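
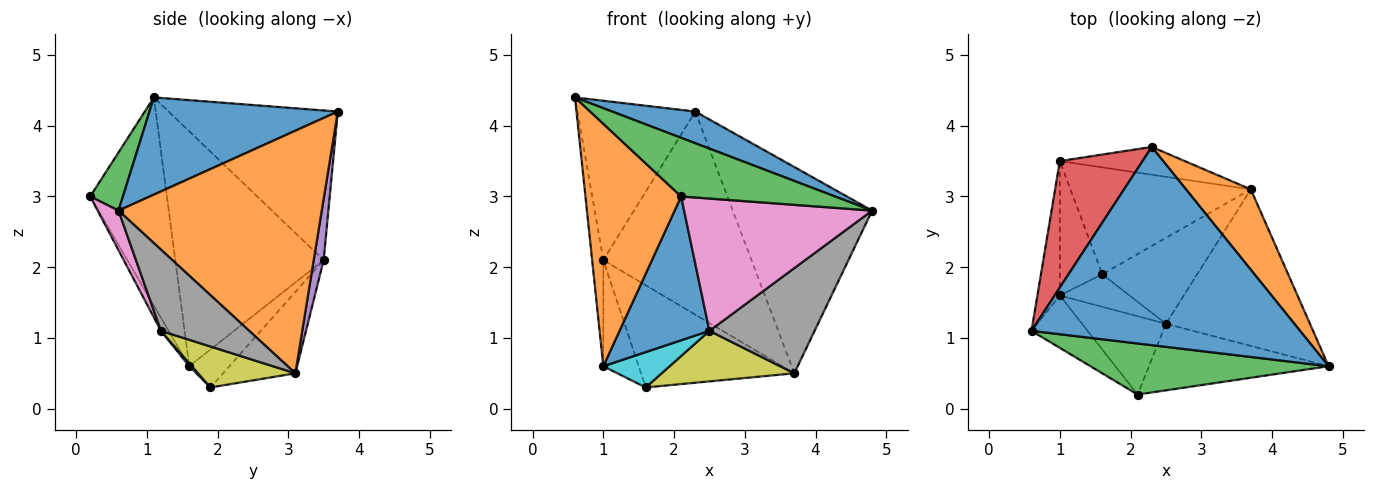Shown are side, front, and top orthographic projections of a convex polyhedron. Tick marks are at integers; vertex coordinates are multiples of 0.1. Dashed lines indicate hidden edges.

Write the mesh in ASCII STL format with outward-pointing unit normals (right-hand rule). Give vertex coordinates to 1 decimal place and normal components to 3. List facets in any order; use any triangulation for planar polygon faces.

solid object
 facet normal 0.337 -0.149 0.930
  outer loop
   vertex 2.3 3.7 4.2
   vertex 0.6 1.1 4.4
   vertex 4.8 0.6 2.8
  endloop
 endfacet
 facet normal 0.805 0.552 0.215
  outer loop
   vertex 3.7 3.1 0.5
   vertex 2.3 3.7 4.2
   vertex 4.8 0.6 2.8
  endloop
 endfacet
 facet normal 0.158 -0.745 0.648
  outer loop
   vertex 2.1 0.2 3.0
   vertex 4.8 0.6 2.8
   vertex 0.6 1.1 4.4
  endloop
 endfacet
 facet normal -0.747 0.520 0.413
  outer loop
   vertex 1.0 3.5 2.1
   vertex 0.6 1.1 4.4
   vertex 2.3 3.7 4.2
  endloop
 endfacet
 facet normal 0.066 0.989 -0.135
  outer loop
   vertex 1.0 3.5 2.1
   vertex 2.3 3.7 4.2
   vertex 3.7 3.1 0.5
  endloop
 endfacet
 facet normal -0.310 0.657 -0.687
  outer loop
   vertex 1.0 3.5 2.1
   vertex 3.7 3.1 0.5
   vertex 1.6 1.9 0.3
  endloop
 endfacet
 facet normal 0.099 -0.889 -0.447
  outer loop
   vertex 2.5 1.2 1.1
   vertex 4.8 0.6 2.8
   vertex 2.1 0.2 3.0
  endloop
 endfacet
 facet normal 0.424 -0.505 -0.752
  outer loop
   vertex 2.5 1.2 1.1
   vertex 3.7 3.1 0.5
   vertex 4.8 0.6 2.8
  endloop
 endfacet
 facet normal 0.349 -0.475 -0.808
  outer loop
   vertex 2.5 1.2 1.1
   vertex 1.6 1.9 0.3
   vertex 3.7 3.1 0.5
  endloop
 endfacet
 facet normal 0.029 -0.736 -0.677
  outer loop
   vertex 1.0 1.6 0.6
   vertex 1.6 1.9 0.3
   vertex 2.5 1.2 1.1
  endloop
 endfacet
 facet normal -0.075 -0.876 -0.477
  outer loop
   vertex 1.0 1.6 0.6
   vertex 2.5 1.2 1.1
   vertex 2.1 0.2 3.0
  endloop
 endfacet
 facet normal -0.617 -0.769 -0.166
  outer loop
   vertex 1.0 1.6 0.6
   vertex 2.1 0.2 3.0
   vertex 0.6 1.1 4.4
  endloop
 endfacet
 facet normal -0.993 0.075 -0.095
  outer loop
   vertex 1.0 1.6 0.6
   vertex 0.6 1.1 4.4
   vertex 1.0 3.5 2.1
  endloop
 endfacet
 facet normal -0.575 0.507 -0.642
  outer loop
   vertex 1.0 1.6 0.6
   vertex 1.0 3.5 2.1
   vertex 1.6 1.9 0.3
  endloop
 endfacet
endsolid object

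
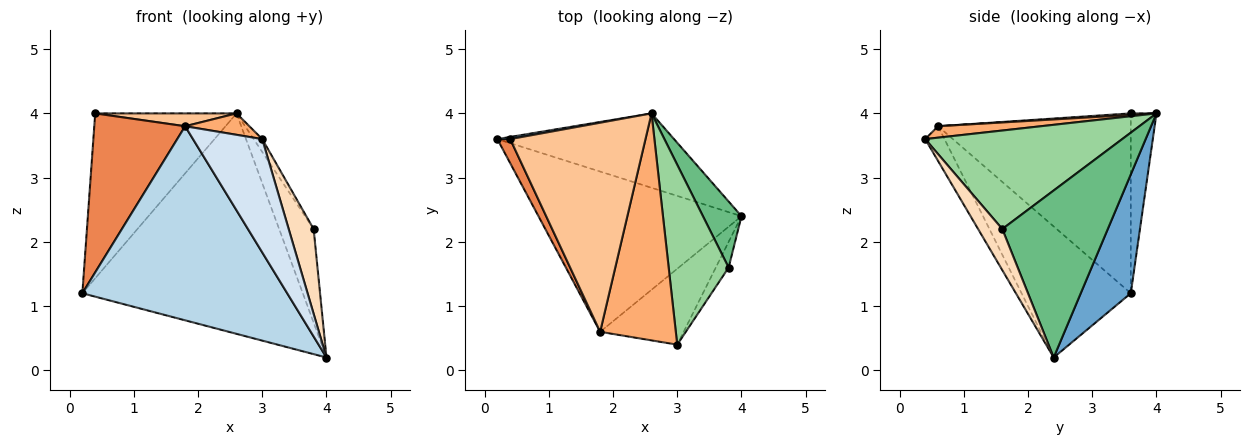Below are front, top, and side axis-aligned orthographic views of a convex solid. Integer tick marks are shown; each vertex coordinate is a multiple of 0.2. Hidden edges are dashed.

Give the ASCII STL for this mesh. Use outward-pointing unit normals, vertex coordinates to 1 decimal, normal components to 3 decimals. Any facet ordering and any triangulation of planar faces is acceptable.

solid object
 facet normal 0.210 0.926 -0.313
  outer loop
   vertex 2.6 4.0 4.0
   vertex 4.0 2.4 0.2
   vertex 0.2 3.6 1.2
  endloop
 endfacet
 facet normal -0.179 0.984 0.013
  outer loop
   vertex 0.4 3.6 4.0
   vertex 2.6 4.0 4.0
   vertex 0.2 3.6 1.2
  endloop
 endfacet
 facet normal -0.380 -0.713 -0.589
  outer loop
   vertex 1.8 0.6 3.8
   vertex 0.2 3.6 1.2
   vertex 4.0 2.4 0.2
  endloop
 endfacet
 facet normal -0.225 -0.809 -0.542
  outer loop
   vertex 1.8 0.6 3.8
   vertex 4.0 2.4 0.2
   vertex 3.0 0.4 3.6
  endloop
 endfacet
 facet normal -0.903 -0.426 0.064
  outer loop
   vertex 1.8 0.6 3.8
   vertex 0.4 3.6 4.0
   vertex 0.2 3.6 1.2
  endloop
 endfacet
 facet normal 0.149 -0.093 0.985
  outer loop
   vertex 1.8 0.6 3.8
   vertex 3.0 0.4 3.6
   vertex 2.6 4.0 4.0
  endloop
 endfacet
 facet normal 0.011 -0.061 0.998
  outer loop
   vertex 1.8 0.6 3.8
   vertex 2.6 4.0 4.0
   vertex 0.4 3.6 4.0
  endloop
 endfacet
 facet normal 0.680 -0.701 -0.213
  outer loop
   vertex 3.8 1.6 2.2
   vertex 3.0 0.4 3.6
   vertex 4.0 2.4 0.2
  endloop
 endfacet
 facet normal 0.928 0.304 0.214
  outer loop
   vertex 3.8 1.6 2.2
   vertex 4.0 2.4 0.2
   vertex 2.6 4.0 4.0
  endloop
 endfacet
 facet normal 0.854 0.037 0.520
  outer loop
   vertex 3.8 1.6 2.2
   vertex 2.6 4.0 4.0
   vertex 3.0 0.4 3.6
  endloop
 endfacet
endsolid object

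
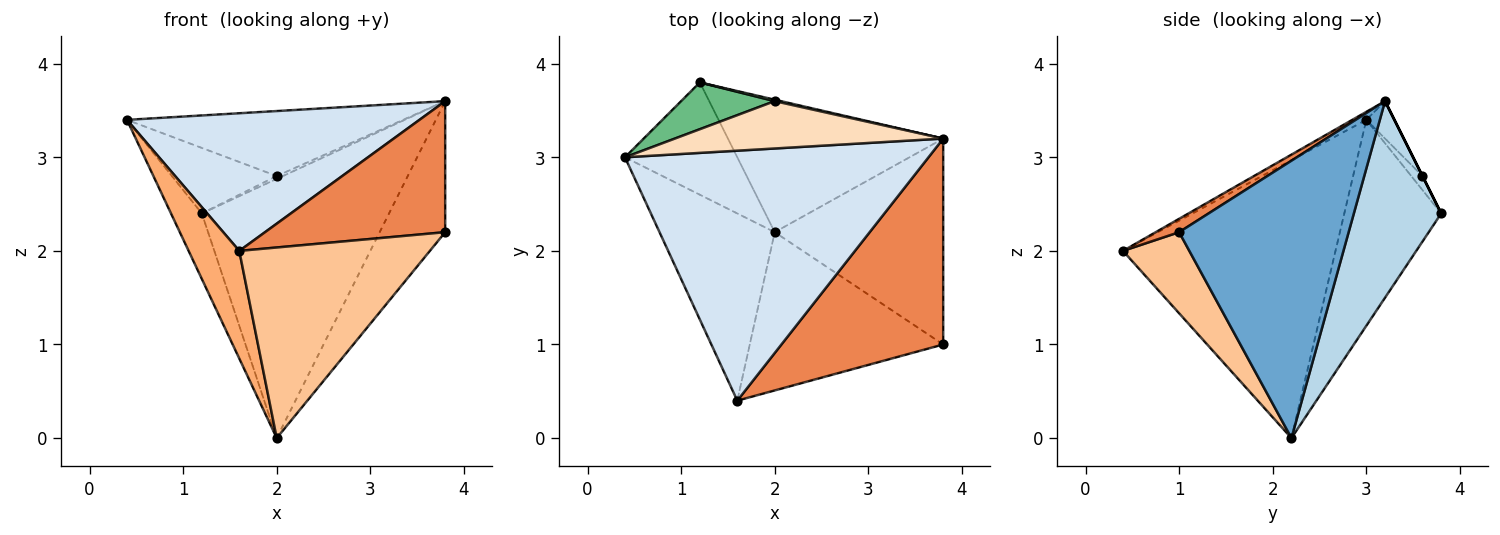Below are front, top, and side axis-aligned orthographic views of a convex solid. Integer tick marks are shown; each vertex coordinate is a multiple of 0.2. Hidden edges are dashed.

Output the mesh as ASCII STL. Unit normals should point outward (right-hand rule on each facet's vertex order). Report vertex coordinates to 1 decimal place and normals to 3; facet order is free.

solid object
 facet normal 0.812 0.314 -0.493
  outer loop
   vertex 2.0 2.2 0.0
   vertex 3.8 3.2 3.6
   vertex 3.8 1.0 2.2
  endloop
 endfacet
 facet normal -0.846 0.269 -0.461
  outer loop
   vertex 1.2 3.8 2.4
   vertex 2.0 2.2 0.0
   vertex 0.4 3.0 3.4
  endloop
 endfacet
 facet normal 0.384 0.822 -0.420
  outer loop
   vertex 1.2 3.8 2.4
   vertex 3.8 3.2 3.6
   vertex 2.0 2.2 0.0
  endloop
 endfacet
 facet normal -0.023 -0.482 0.876
  outer loop
   vertex 1.6 0.4 2.0
   vertex 3.8 3.2 3.6
   vertex 0.4 3.0 3.4
  endloop
 endfacet
 facet normal 0.070 -0.536 0.842
  outer loop
   vertex 1.6 0.4 2.0
   vertex 3.8 1.0 2.2
   vertex 3.8 3.2 3.6
  endloop
 endfacet
 facet normal -0.902 -0.215 -0.374
  outer loop
   vertex 1.6 0.4 2.0
   vertex 0.4 3.0 3.4
   vertex 2.0 2.2 0.0
  endloop
 endfacet
 facet normal 0.259 -0.743 -0.617
  outer loop
   vertex 1.6 0.4 2.0
   vertex 2.0 2.2 0.0
   vertex 3.8 1.0 2.2
  endloop
 endfacet
 facet normal -0.082 0.805 0.587
  outer loop
   vertex 2.0 3.6 2.8
   vertex 0.4 3.0 3.4
   vertex 3.8 3.2 3.6
  endloop
 endfacet
 facet normal -0.087 0.811 0.579
  outer loop
   vertex 2.0 3.6 2.8
   vertex 1.2 3.8 2.4
   vertex 0.4 3.0 3.4
  endloop
 endfacet
 facet normal 0.000 0.894 0.447
  outer loop
   vertex 2.0 3.6 2.8
   vertex 3.8 3.2 3.6
   vertex 1.2 3.8 2.4
  endloop
 endfacet
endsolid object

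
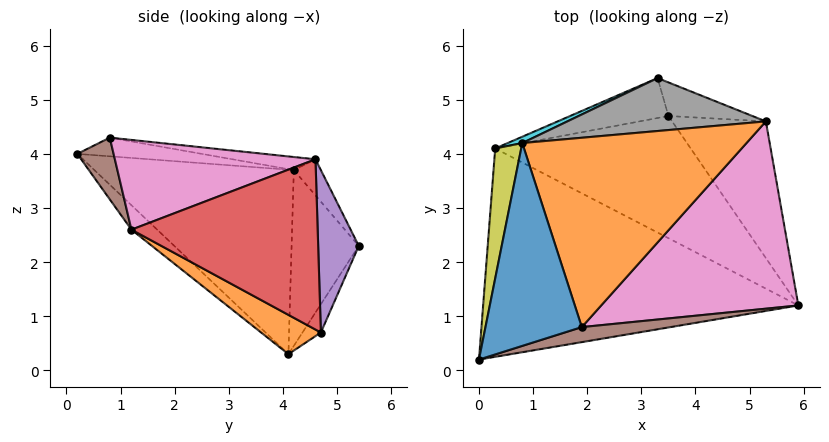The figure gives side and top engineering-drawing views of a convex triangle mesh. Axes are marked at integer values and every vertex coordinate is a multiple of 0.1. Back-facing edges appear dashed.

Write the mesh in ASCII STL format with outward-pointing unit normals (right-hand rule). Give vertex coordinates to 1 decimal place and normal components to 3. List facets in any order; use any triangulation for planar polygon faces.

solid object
 facet normal -0.056 -0.685 -0.726
  outer loop
   vertex 0.3 4.1 0.3
   vertex 5.9 1.2 2.6
   vertex 0.0 0.2 4.0
  endloop
 endfacet
 facet normal 0.183 -0.369 -0.911
  outer loop
   vertex 3.5 4.7 0.7
   vertex 5.9 1.2 2.6
   vertex 0.3 4.1 0.3
  endloop
 endfacet
 facet normal -0.118 0.904 -0.410
  outer loop
   vertex 3.5 4.7 0.7
   vertex 0.3 4.1 0.3
   vertex 3.3 5.4 2.3
  endloop
 endfacet
 facet normal 0.830 0.321 -0.457
  outer loop
   vertex 3.5 4.7 0.7
   vertex 5.3 4.6 3.9
   vertex 5.9 1.2 2.6
  endloop
 endfacet
 facet normal 0.541 0.793 -0.279
  outer loop
   vertex 3.5 4.7 0.7
   vertex 3.3 5.4 2.3
   vertex 5.3 4.6 3.9
  endloop
 endfacet
 facet normal 0.235 -0.912 0.337
  outer loop
   vertex 1.9 0.8 4.3
   vertex 0.0 0.2 4.0
   vertex 5.9 1.2 2.6
  endloop
 endfacet
 facet normal 0.399 -0.265 0.878
  outer loop
   vertex 1.9 0.8 4.3
   vertex 5.9 1.2 2.6
   vertex 5.3 4.6 3.9
  endloop
 endfacet
 facet normal -0.098 0.836 0.541
  outer loop
   vertex 0.8 4.2 3.7
   vertex 5.3 4.6 3.9
   vertex 3.3 5.4 2.3
  endloop
 endfacet
 facet normal -0.969 0.204 0.137
  outer loop
   vertex 0.8 4.2 3.7
   vertex 0.3 4.1 0.3
   vertex 0.0 0.2 4.0
  endloop
 endfacet
 facet normal -0.417 0.908 0.035
  outer loop
   vertex 0.8 4.2 3.7
   vertex 3.3 5.4 2.3
   vertex 0.3 4.1 0.3
  endloop
 endfacet
 facet normal -0.189 0.111 0.976
  outer loop
   vertex 0.8 4.2 3.7
   vertex 0.0 0.2 4.0
   vertex 1.9 0.8 4.3
  endloop
 endfacet
 facet normal -0.058 0.155 0.986
  outer loop
   vertex 0.8 4.2 3.7
   vertex 1.9 0.8 4.3
   vertex 5.3 4.6 3.9
  endloop
 endfacet
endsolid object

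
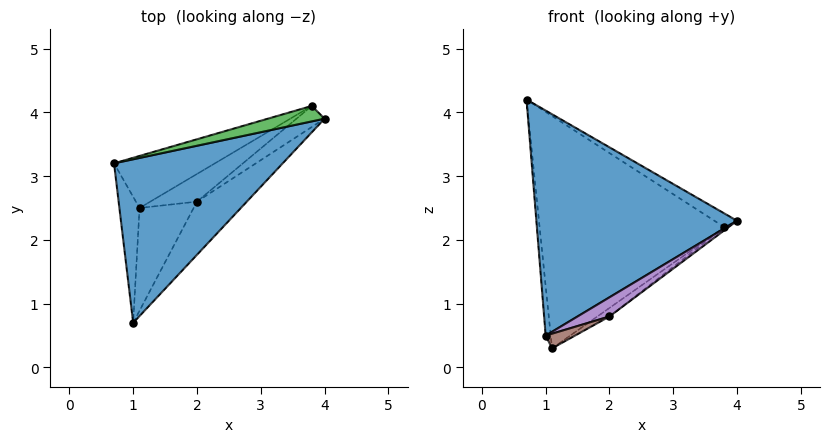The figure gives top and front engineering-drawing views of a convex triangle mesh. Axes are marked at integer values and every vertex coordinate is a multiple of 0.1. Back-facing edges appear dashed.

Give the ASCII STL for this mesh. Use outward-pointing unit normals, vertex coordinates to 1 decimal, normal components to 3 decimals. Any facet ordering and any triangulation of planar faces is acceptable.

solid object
 facet normal 0.454 -0.721 0.524
  outer loop
   vertex 1.0 0.7 0.5
   vertex 4.0 3.9 2.3
   vertex 0.7 3.2 4.2
  endloop
 endfacet
 facet normal -0.993 0.043 -0.110
  outer loop
   vertex 1.1 2.5 0.3
   vertex 1.0 0.7 0.5
   vertex 0.7 3.2 4.2
  endloop
 endfacet
 facet normal 0.278 0.638 0.718
  outer loop
   vertex 3.8 4.1 2.2
   vertex 0.7 3.2 4.2
   vertex 4.0 3.9 2.3
  endloop
 endfacet
 facet normal -0.391 0.898 -0.201
  outer loop
   vertex 3.8 4.1 2.2
   vertex 1.1 2.5 0.3
   vertex 0.7 3.2 4.2
  endloop
 endfacet
 facet normal 0.679 -0.249 -0.690
  outer loop
   vertex 2.0 2.6 0.8
   vertex 4.0 3.9 2.3
   vertex 1.0 0.7 0.5
  endloop
 endfacet
 facet normal 0.492 -0.123 -0.862
  outer loop
   vertex 2.0 2.6 0.8
   vertex 1.0 0.7 0.5
   vertex 1.1 2.5 0.3
  endloop
 endfacet
 facet normal 0.542 0.126 -0.831
  outer loop
   vertex 2.0 2.6 0.8
   vertex 3.8 4.1 2.2
   vertex 4.0 3.9 2.3
  endloop
 endfacet
 facet normal 0.446 0.263 -0.855
  outer loop
   vertex 2.0 2.6 0.8
   vertex 1.1 2.5 0.3
   vertex 3.8 4.1 2.2
  endloop
 endfacet
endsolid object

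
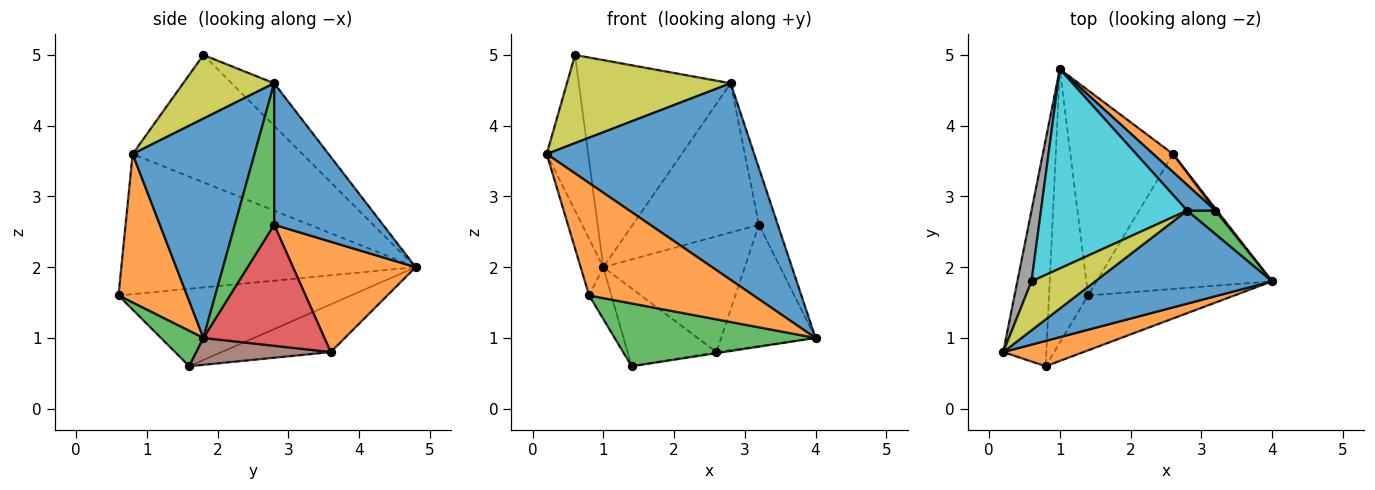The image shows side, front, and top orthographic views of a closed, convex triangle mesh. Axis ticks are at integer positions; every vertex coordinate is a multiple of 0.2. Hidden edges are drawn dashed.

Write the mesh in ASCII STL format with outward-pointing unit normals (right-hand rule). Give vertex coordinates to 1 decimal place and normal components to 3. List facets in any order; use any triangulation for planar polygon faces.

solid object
 facet normal 0.469 -0.798 0.378
  outer loop
   vertex 2.8 2.8 4.6
   vertex 0.2 0.8 3.6
   vertex 4.0 1.8 1.0
  endloop
 endfacet
 facet normal 0.377 -0.904 0.203
  outer loop
   vertex 0.8 0.6 1.6
   vertex 4.0 1.8 1.0
   vertex 0.2 0.8 3.6
  endloop
 endfacet
 facet normal 0.157 -0.744 -0.650
  outer loop
   vertex 0.8 0.6 1.6
   vertex 1.4 1.6 0.6
   vertex 4.0 1.8 1.0
  endloop
 endfacet
 facet normal -0.953 0.073 -0.293
  outer loop
   vertex 0.8 0.6 1.6
   vertex 0.2 0.8 3.6
   vertex 1.0 4.8 2.0
  endloop
 endfacet
 facet normal -0.890 0.085 -0.449
  outer loop
   vertex 0.8 0.6 1.6
   vertex 1.0 4.8 2.0
   vertex 1.4 1.6 0.6
  endloop
 endfacet
 facet normal 0.151 0.008 -0.988
  outer loop
   vertex 2.6 3.6 0.8
   vertex 4.0 1.8 1.0
   vertex 1.4 1.6 0.6
  endloop
 endfacet
 facet normal -0.399 0.325 -0.857
  outer loop
   vertex 2.6 3.6 0.8
   vertex 1.4 1.6 0.6
   vertex 1.0 4.8 2.0
  endloop
 endfacet
 facet normal -0.966 0.236 0.107
  outer loop
   vertex 0.6 1.8 5.0
   vertex 1.0 4.8 2.0
   vertex 0.2 0.8 3.6
  endloop
 endfacet
 facet normal 0.437 -0.786 0.437
  outer loop
   vertex 0.6 1.8 5.0
   vertex 0.2 0.8 3.6
   vertex 2.8 2.8 4.6
  endloop
 endfacet
 facet normal -0.197 0.706 0.680
  outer loop
   vertex 0.6 1.8 5.0
   vertex 2.8 2.8 4.6
   vertex 1.0 4.8 2.0
  endloop
 endfacet
 facet normal 0.647 0.751 0.129
  outer loop
   vertex 3.2 2.8 2.6
   vertex 1.0 4.8 2.0
   vertex 2.8 2.8 4.6
  endloop
 endfacet
 facet normal 0.650 0.751 0.117
  outer loop
   vertex 3.2 2.8 2.6
   vertex 2.6 3.6 0.8
   vertex 1.0 4.8 2.0
  endloop
 endfacet
 facet normal 0.887 0.426 0.177
  outer loop
   vertex 3.2 2.8 2.6
   vertex 2.8 2.8 4.6
   vertex 4.0 1.8 1.0
  endloop
 endfacet
 facet normal 0.789 0.615 0.010
  outer loop
   vertex 3.2 2.8 2.6
   vertex 4.0 1.8 1.0
   vertex 2.6 3.6 0.8
  endloop
 endfacet
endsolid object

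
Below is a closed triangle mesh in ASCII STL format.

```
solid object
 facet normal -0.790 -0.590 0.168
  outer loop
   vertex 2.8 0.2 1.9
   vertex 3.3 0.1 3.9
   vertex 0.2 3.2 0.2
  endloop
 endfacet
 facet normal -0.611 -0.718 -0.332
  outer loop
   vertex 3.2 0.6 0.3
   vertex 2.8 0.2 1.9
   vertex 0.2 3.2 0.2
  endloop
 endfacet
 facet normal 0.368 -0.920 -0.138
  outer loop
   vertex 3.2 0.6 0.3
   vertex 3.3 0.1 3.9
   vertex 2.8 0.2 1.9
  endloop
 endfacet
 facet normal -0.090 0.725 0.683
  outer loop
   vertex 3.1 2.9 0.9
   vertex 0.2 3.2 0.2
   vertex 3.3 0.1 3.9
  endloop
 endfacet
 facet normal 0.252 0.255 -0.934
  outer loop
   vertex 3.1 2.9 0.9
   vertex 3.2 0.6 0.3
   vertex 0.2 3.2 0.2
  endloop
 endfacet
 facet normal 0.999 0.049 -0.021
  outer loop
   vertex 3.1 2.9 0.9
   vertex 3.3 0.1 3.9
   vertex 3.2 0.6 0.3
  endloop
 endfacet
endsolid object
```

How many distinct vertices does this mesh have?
5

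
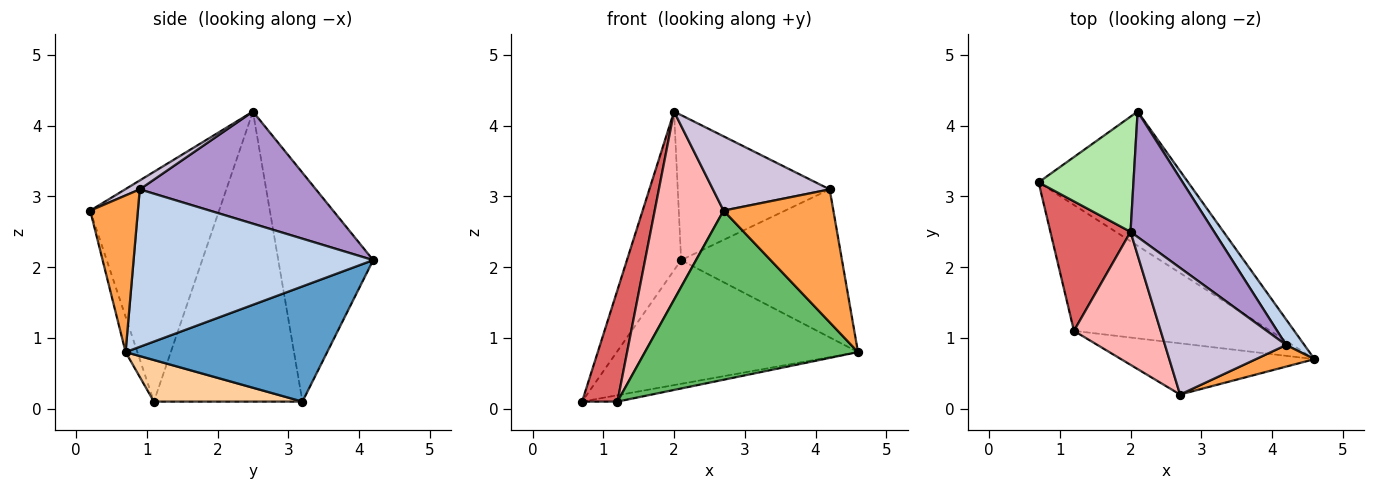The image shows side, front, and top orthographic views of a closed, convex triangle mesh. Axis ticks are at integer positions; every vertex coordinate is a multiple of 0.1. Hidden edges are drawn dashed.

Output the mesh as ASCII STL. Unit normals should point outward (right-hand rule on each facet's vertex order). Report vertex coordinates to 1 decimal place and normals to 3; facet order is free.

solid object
 facet normal 0.493 0.590 -0.640
  outer loop
   vertex 2.1 4.2 2.1
   vertex 4.6 0.7 0.8
   vertex 0.7 3.2 0.1
  endloop
 endfacet
 facet normal 0.826 0.555 0.095
  outer loop
   vertex 4.2 0.9 3.1
   vertex 4.6 0.7 0.8
   vertex 2.1 4.2 2.1
  endloop
 endfacet
 facet normal 0.394 -0.907 0.147
  outer loop
   vertex 4.2 0.9 3.1
   vertex 2.7 0.2 2.8
   vertex 4.6 0.7 0.8
  endloop
 endfacet
 facet normal 0.207 0.049 -0.977
  outer loop
   vertex 1.2 1.1 0.1
   vertex 0.7 3.2 0.1
   vertex 4.6 0.7 0.8
  endloop
 endfacet
 facet normal -0.053 -0.956 -0.289
  outer loop
   vertex 1.2 1.1 0.1
   vertex 4.6 0.7 0.8
   vertex 2.7 0.2 2.8
  endloop
 endfacet
 facet normal -0.817 0.466 0.339
  outer loop
   vertex 2.0 2.5 4.2
   vertex 2.1 4.2 2.1
   vertex 0.7 3.2 0.1
  endloop
 endfacet
 facet normal -0.939 -0.224 0.260
  outer loop
   vertex 2.0 2.5 4.2
   vertex 0.7 3.2 0.1
   vertex 1.2 1.1 0.1
  endloop
 endfacet
 facet normal -0.837 -0.447 0.316
  outer loop
   vertex 2.0 2.5 4.2
   vertex 1.2 1.1 0.1
   vertex 2.7 0.2 2.8
  endloop
 endfacet
 facet normal 0.659 0.569 0.492
  outer loop
   vertex 2.0 2.5 4.2
   vertex 4.2 0.9 3.1
   vertex 2.1 4.2 2.1
  endloop
 endfacet
 facet normal 0.063 -0.505 0.861
  outer loop
   vertex 2.0 2.5 4.2
   vertex 2.7 0.2 2.8
   vertex 4.2 0.9 3.1
  endloop
 endfacet
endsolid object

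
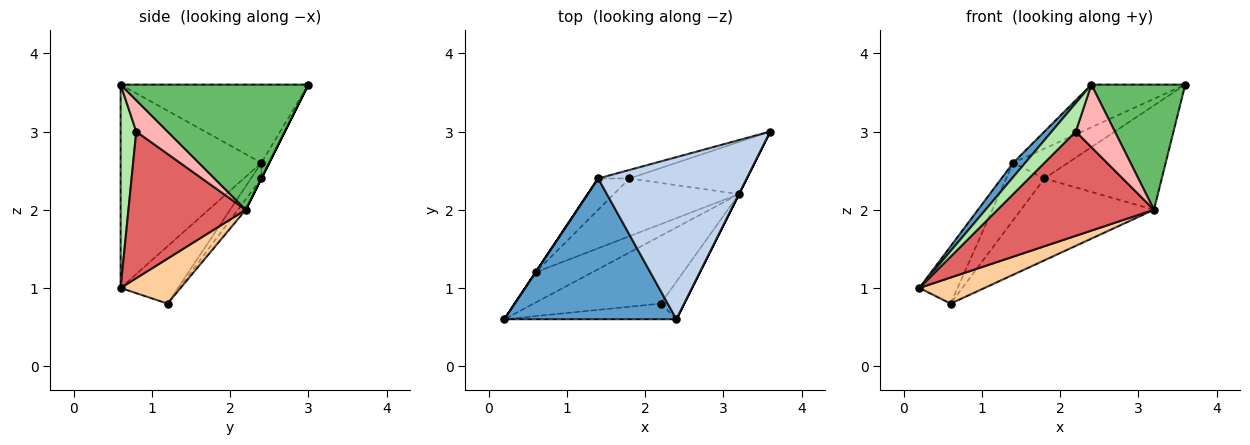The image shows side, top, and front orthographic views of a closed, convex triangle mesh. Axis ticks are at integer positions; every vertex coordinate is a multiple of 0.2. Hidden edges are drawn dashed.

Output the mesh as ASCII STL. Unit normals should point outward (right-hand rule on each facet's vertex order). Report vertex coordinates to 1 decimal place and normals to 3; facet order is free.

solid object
 facet normal -0.762 -0.065 0.645
  outer loop
   vertex 1.4 2.4 2.6
   vertex 0.2 0.6 1.0
   vertex 2.4 0.6 3.6
  endloop
 endfacet
 facet normal -0.454 0.227 0.862
  outer loop
   vertex 1.4 2.4 2.6
   vertex 2.4 0.6 3.6
   vertex 3.6 3.0 3.6
  endloop
 endfacet
 facet normal -0.832 0.555 0.000
  outer loop
   vertex 1.4 2.4 2.6
   vertex 0.6 1.2 0.8
   vertex 0.2 0.6 1.0
  endloop
 endfacet
 facet normal 0.515 -0.560 -0.649
  outer loop
   vertex 3.2 2.2 2.0
   vertex 0.2 0.6 1.0
   vertex 0.6 1.2 0.8
  endloop
 endfacet
 facet normal 0.894 -0.447 0.000
  outer loop
   vertex 3.2 2.2 2.0
   vertex 3.6 3.0 3.6
   vertex 2.4 0.6 3.6
  endloop
 endfacet
 facet normal 0.495 -0.761 -0.419
  outer loop
   vertex 2.2 0.8 3.0
   vertex 2.4 0.6 3.6
   vertex 0.2 0.6 1.0
  endloop
 endfacet
 facet normal 0.532 -0.710 -0.461
  outer loop
   vertex 2.2 0.8 3.0
   vertex 0.2 0.6 1.0
   vertex 3.2 2.2 2.0
  endloop
 endfacet
 facet normal 0.566 -0.707 -0.424
  outer loop
   vertex 2.2 0.8 3.0
   vertex 3.2 2.2 2.0
   vertex 2.4 0.6 3.6
  endloop
 endfacet
 facet normal -0.233 0.854 -0.466
  outer loop
   vertex 1.8 2.4 2.4
   vertex 0.6 1.2 0.8
   vertex 1.4 2.4 2.6
  endloop
 endfacet
 facet normal -0.048 0.816 -0.576
  outer loop
   vertex 1.8 2.4 2.4
   vertex 3.2 2.2 2.0
   vertex 0.6 1.2 0.8
  endloop
 endfacet
 facet normal -0.136 0.953 -0.272
  outer loop
   vertex 1.8 2.4 2.4
   vertex 1.4 2.4 2.6
   vertex 3.6 3.0 3.6
  endloop
 endfacet
 facet normal 0.000 0.894 -0.447
  outer loop
   vertex 1.8 2.4 2.4
   vertex 3.6 3.0 3.6
   vertex 3.2 2.2 2.0
  endloop
 endfacet
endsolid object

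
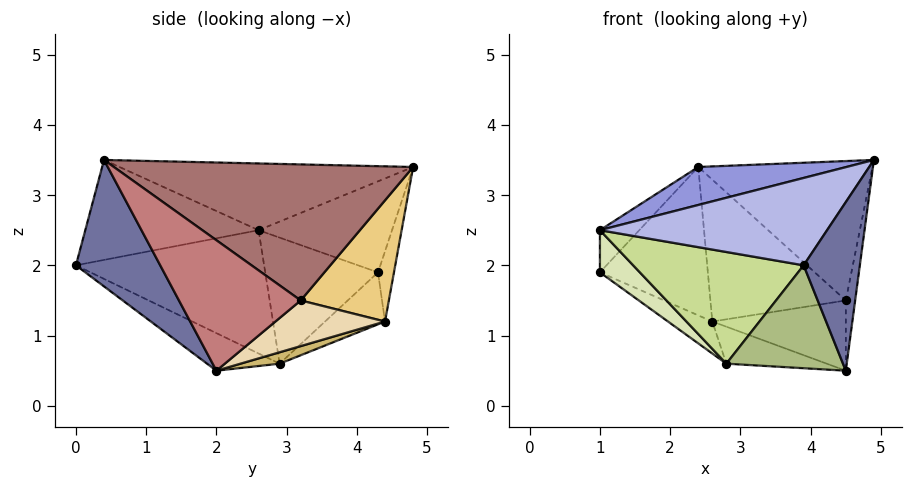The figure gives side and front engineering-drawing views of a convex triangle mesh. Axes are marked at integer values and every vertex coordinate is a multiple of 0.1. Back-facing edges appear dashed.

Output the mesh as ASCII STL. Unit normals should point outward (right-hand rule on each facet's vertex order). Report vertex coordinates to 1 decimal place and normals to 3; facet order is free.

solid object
 facet normal 0.771 -0.514 -0.377
  outer loop
   vertex 3.9 0.0 2.0
   vertex 4.5 2.0 0.5
   vertex 4.9 0.4 3.5
  endloop
 endfacet
 facet normal -0.749 0.221 0.625
  outer loop
   vertex 1.0 2.6 2.5
   vertex 2.4 4.8 3.4
   vertex 1.0 4.3 1.9
  endloop
 endfacet
 facet normal -0.333 -0.168 0.928
  outer loop
   vertex 1.0 2.6 2.5
   vertex 4.9 0.4 3.5
   vertex 2.4 4.8 3.4
  endloop
 endfacet
 facet normal -0.516 -0.677 0.525
  outer loop
   vertex 1.0 2.6 2.5
   vertex 3.9 0.0 2.0
   vertex 4.9 0.4 3.5
  endloop
 endfacet
 facet normal -0.144 0.971 -0.190
  outer loop
   vertex 2.6 4.4 1.2
   vertex 1.0 4.3 1.9
   vertex 2.4 4.8 3.4
  endloop
 endfacet
 facet normal -0.316 -0.507 -0.802
  outer loop
   vertex 2.8 2.9 0.6
   vertex 4.5 2.0 0.5
   vertex 3.9 0.0 2.0
  endloop
 endfacet
 facet normal -0.576 -0.522 -0.629
  outer loop
   vertex 2.8 2.9 0.6
   vertex 3.9 0.0 2.0
   vertex 1.0 2.6 2.5
  endloop
 endfacet
 facet normal -0.685 -0.243 -0.687
  outer loop
   vertex 2.8 2.9 0.6
   vertex 1.0 2.6 2.5
   vertex 1.0 4.3 1.9
  endloop
 endfacet
 facet normal -0.398 0.294 -0.869
  outer loop
   vertex 2.8 2.9 0.6
   vertex 1.0 4.3 1.9
   vertex 2.6 4.4 1.2
  endloop
 endfacet
 facet normal 0.150 0.384 -0.911
  outer loop
   vertex 2.8 2.9 0.6
   vertex 2.6 4.4 1.2
   vertex 4.5 2.0 0.5
  endloop
 endfacet
 facet normal 0.543 0.834 -0.102
  outer loop
   vertex 4.5 3.2 1.5
   vertex 2.6 4.4 1.2
   vertex 2.4 4.8 3.4
  endloop
 endfacet
 facet normal 0.465 0.567 -0.680
  outer loop
   vertex 4.5 3.2 1.5
   vertex 4.5 2.0 0.5
   vertex 2.6 4.4 1.2
  endloop
 endfacet
 facet normal 0.763 0.444 0.469
  outer loop
   vertex 4.5 3.2 1.5
   vertex 2.4 4.8 3.4
   vertex 4.9 0.4 3.5
  endloop
 endfacet
 facet normal 0.993 0.076 -0.092
  outer loop
   vertex 4.5 3.2 1.5
   vertex 4.9 0.4 3.5
   vertex 4.5 2.0 0.5
  endloop
 endfacet
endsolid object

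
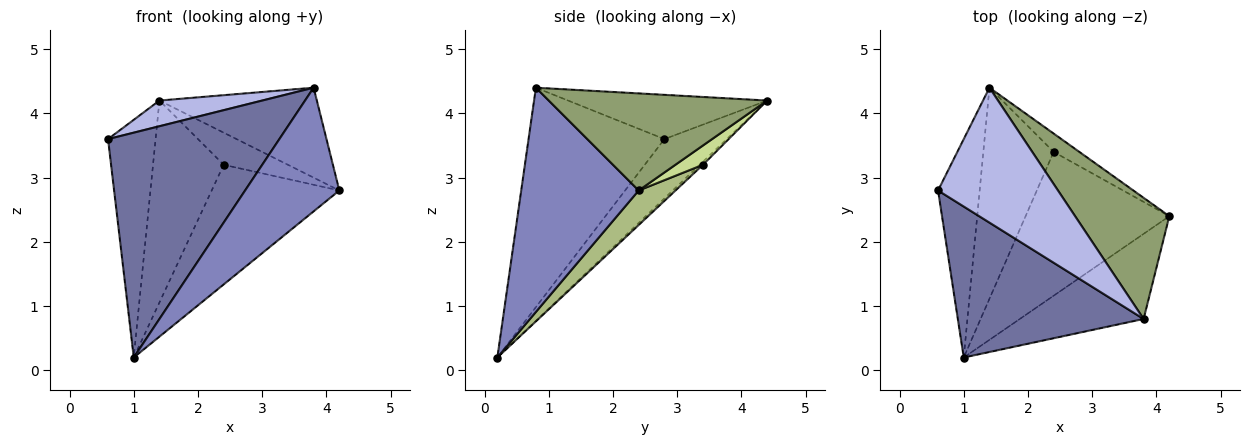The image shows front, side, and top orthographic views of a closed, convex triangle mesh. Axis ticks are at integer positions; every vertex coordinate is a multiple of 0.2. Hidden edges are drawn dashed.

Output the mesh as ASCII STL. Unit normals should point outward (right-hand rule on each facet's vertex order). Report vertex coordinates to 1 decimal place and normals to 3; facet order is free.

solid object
 facet normal -0.550 -0.693 0.466
  outer loop
   vertex 3.8 0.8 4.4
   vertex 0.6 2.8 3.6
   vertex 1.0 0.2 0.2
  endloop
 endfacet
 facet normal 0.716 -0.575 -0.396
  outer loop
   vertex 3.8 0.8 4.4
   vertex 1.0 0.2 0.2
   vertex 4.2 2.4 2.8
  endloop
 endfacet
 facet normal -0.694 0.530 -0.487
  outer loop
   vertex 1.4 4.4 4.2
   vertex 1.0 0.2 0.2
   vertex 0.6 2.8 3.6
  endloop
 endfacet
 facet normal -0.341 -0.176 0.924
  outer loop
   vertex 1.4 4.4 4.2
   vertex 0.6 2.8 3.6
   vertex 3.8 0.8 4.4
  endloop
 endfacet
 facet normal 0.637 0.459 0.619
  outer loop
   vertex 1.4 4.4 4.2
   vertex 3.8 0.8 4.4
   vertex 4.2 2.4 2.8
  endloop
 endfacet
 facet normal 0.182 0.629 -0.756
  outer loop
   vertex 2.4 3.4 3.2
   vertex 4.2 2.4 2.8
   vertex 1.0 0.2 0.2
  endloop
 endfacet
 facet normal 0.349 0.814 -0.465
  outer loop
   vertex 2.4 3.4 3.2
   vertex 1.4 4.4 4.2
   vertex 4.2 2.4 2.8
  endloop
 endfacet
 facet normal -0.031 0.691 -0.722
  outer loop
   vertex 2.4 3.4 3.2
   vertex 1.0 0.2 0.2
   vertex 1.4 4.4 4.2
  endloop
 endfacet
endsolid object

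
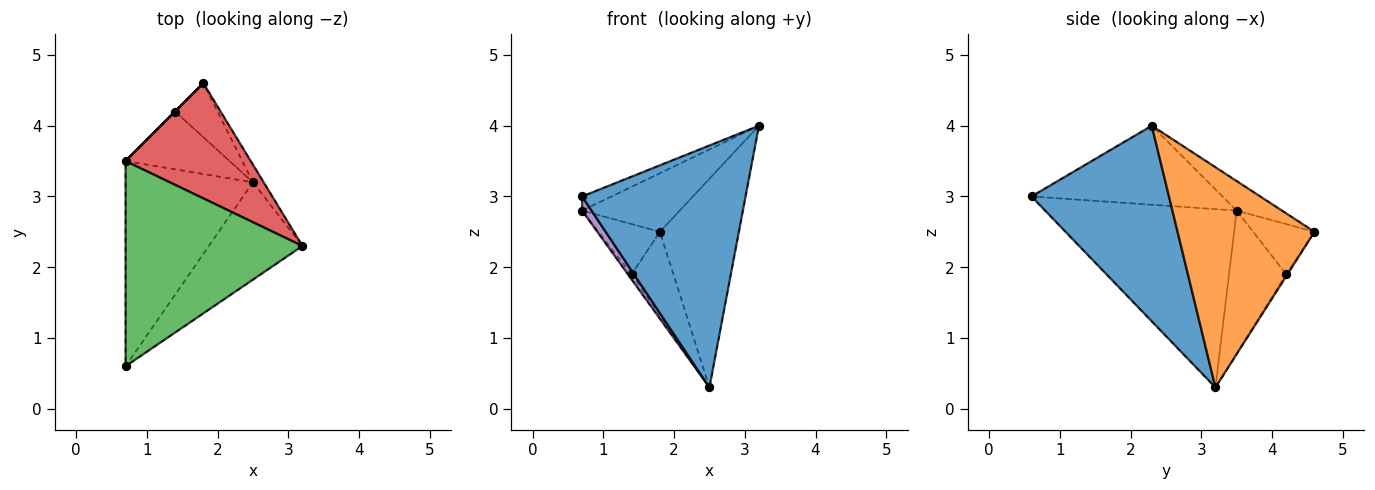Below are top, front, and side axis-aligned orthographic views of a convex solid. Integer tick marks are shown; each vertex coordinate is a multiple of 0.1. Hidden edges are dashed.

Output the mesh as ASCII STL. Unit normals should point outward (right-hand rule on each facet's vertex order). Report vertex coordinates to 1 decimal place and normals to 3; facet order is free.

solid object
 facet normal 0.615 -0.731 -0.294
  outer loop
   vertex 2.5 3.2 0.3
   vertex 3.2 2.3 4.0
   vertex 0.7 0.6 3.0
  endloop
 endfacet
 facet normal 0.865 0.499 -0.042
  outer loop
   vertex 2.5 3.2 0.3
   vertex 1.8 4.6 2.5
   vertex 3.2 2.3 4.0
  endloop
 endfacet
 facet normal -0.407 0.063 0.911
  outer loop
   vertex 0.7 3.5 2.8
   vertex 0.7 0.6 3.0
   vertex 3.2 2.3 4.0
  endloop
 endfacet
 facet normal -0.206 0.444 0.872
  outer loop
   vertex 0.7 3.5 2.8
   vertex 3.2 2.3 4.0
   vertex 1.8 4.6 2.5
  endloop
 endfacet
 facet normal -0.813 -0.040 -0.581
  outer loop
   vertex 0.7 3.5 2.8
   vertex 2.5 3.2 0.3
   vertex 0.7 0.6 3.0
  endloop
 endfacet
 facet normal -0.026 0.840 -0.543
  outer loop
   vertex 1.4 4.2 1.9
   vertex 1.8 4.6 2.5
   vertex 2.5 3.2 0.3
  endloop
 endfacet
 facet normal -0.707 0.707 0.000
  outer loop
   vertex 1.4 4.2 1.9
   vertex 0.7 3.5 2.8
   vertex 1.8 4.6 2.5
  endloop
 endfacet
 facet normal -0.807 0.052 -0.588
  outer loop
   vertex 1.4 4.2 1.9
   vertex 2.5 3.2 0.3
   vertex 0.7 3.5 2.8
  endloop
 endfacet
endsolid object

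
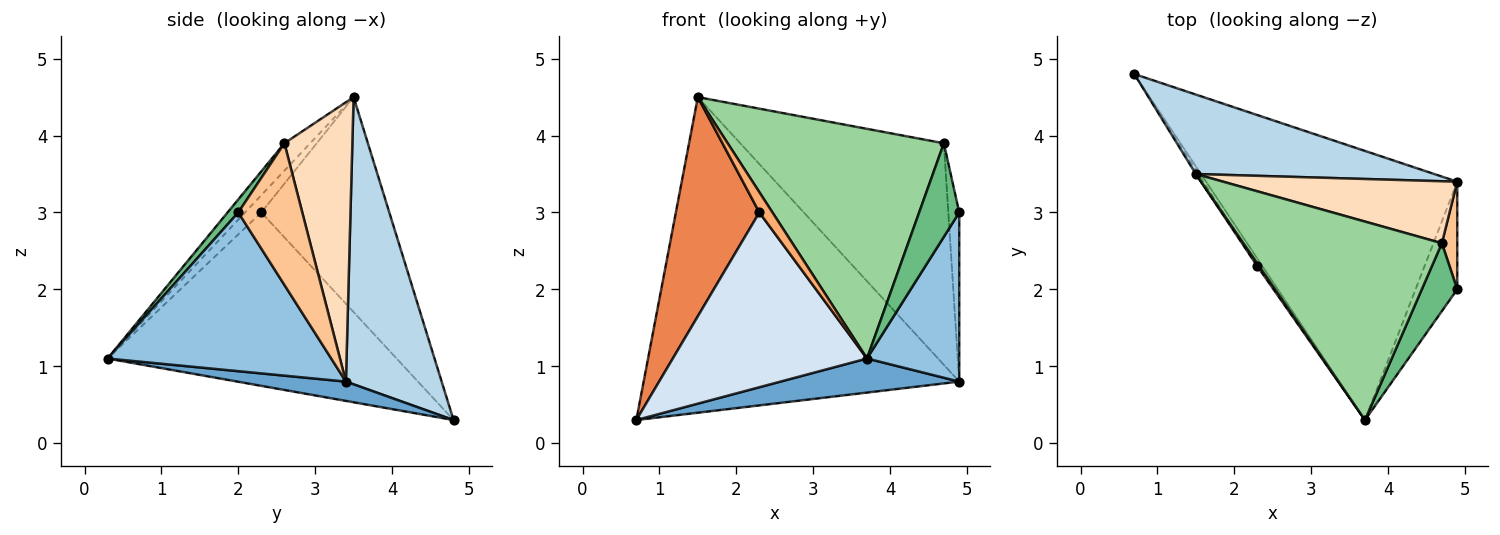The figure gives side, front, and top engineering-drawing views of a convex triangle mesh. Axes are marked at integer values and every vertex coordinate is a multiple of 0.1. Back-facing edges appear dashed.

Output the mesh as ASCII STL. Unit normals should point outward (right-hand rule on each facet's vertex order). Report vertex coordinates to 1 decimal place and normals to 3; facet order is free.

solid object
 facet normal 0.076 -0.125 -0.989
  outer loop
   vertex 4.9 3.4 0.8
   vertex 3.7 0.3 1.1
   vertex 0.7 4.8 0.3
  endloop
 endfacet
 facet normal 0.898 -0.371 -0.236
  outer loop
   vertex 4.9 3.4 0.8
   vertex 4.9 2.0 3.0
   vertex 3.7 0.3 1.1
  endloop
 endfacet
 facet normal 0.282 0.930 0.234
  outer loop
   vertex 4.9 3.4 0.8
   vertex 0.7 4.8 0.3
   vertex 1.5 3.5 4.5
  endloop
 endfacet
 facet normal -0.830 -0.558 -0.025
  outer loop
   vertex 2.3 2.3 3.0
   vertex 0.7 4.8 0.3
   vertex 3.7 0.3 1.1
  endloop
 endfacet
 facet normal -0.838 -0.546 -0.010
  outer loop
   vertex 2.3 2.3 3.0
   vertex 1.5 3.5 4.5
   vertex 0.7 4.8 0.3
  endloop
 endfacet
 facet normal -0.776 -0.625 0.086
  outer loop
   vertex 2.3 2.3 3.0
   vertex 3.7 0.3 1.1
   vertex 1.5 3.5 4.5
  endloop
 endfacet
 facet normal 0.980 0.167 0.106
  outer loop
   vertex 4.7 2.6 3.9
   vertex 4.9 2.0 3.0
   vertex 4.9 3.4 0.8
  endloop
 endfacet
 facet normal 0.306 0.917 0.256
  outer loop
   vertex 4.7 2.6 3.9
   vertex 4.9 3.4 0.8
   vertex 1.5 3.5 4.5
  endloop
 endfacet
 facet normal 0.211 -0.791 0.574
  outer loop
   vertex 4.7 2.6 3.9
   vertex 3.7 0.3 1.1
   vertex 4.9 2.0 3.0
  endloop
 endfacet
 facet normal -0.090 -0.754 0.651
  outer loop
   vertex 4.7 2.6 3.9
   vertex 1.5 3.5 4.5
   vertex 3.7 0.3 1.1
  endloop
 endfacet
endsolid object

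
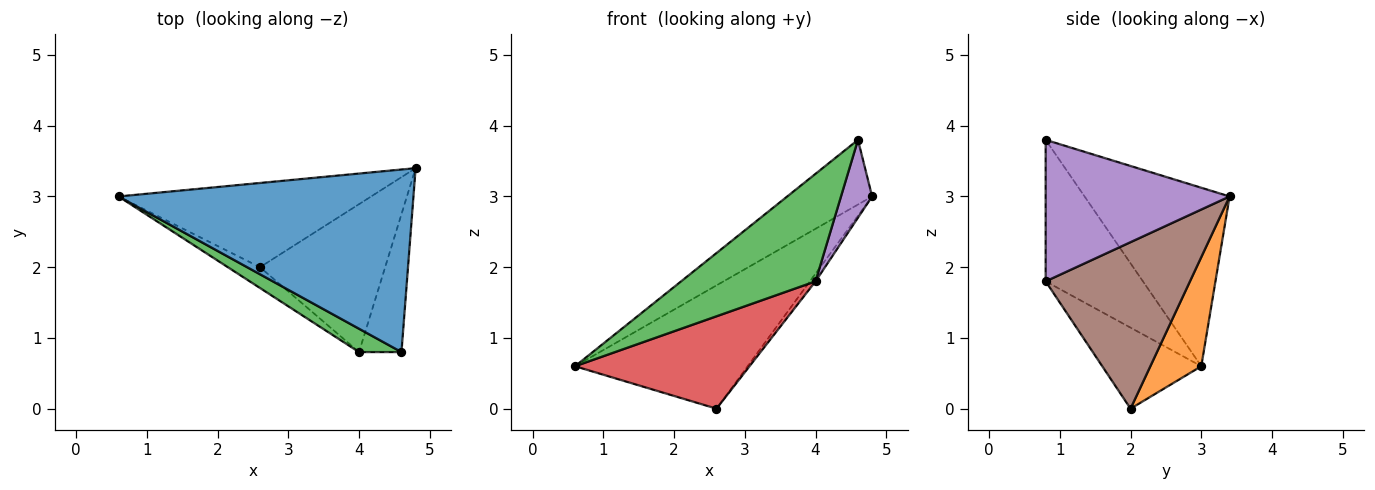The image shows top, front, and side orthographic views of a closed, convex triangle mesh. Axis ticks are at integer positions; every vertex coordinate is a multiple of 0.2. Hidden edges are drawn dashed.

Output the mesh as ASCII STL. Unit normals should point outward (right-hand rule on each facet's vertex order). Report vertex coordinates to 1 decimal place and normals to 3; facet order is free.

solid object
 facet normal -0.495 0.290 0.819
  outer loop
   vertex 4.6 0.8 3.8
   vertex 4.8 3.4 3.0
   vertex 0.6 3.0 0.6
  endloop
 endfacet
 facet normal 0.237 0.802 -0.548
  outer loop
   vertex 2.6 2.0 0.0
   vertex 0.6 3.0 0.6
   vertex 4.8 3.4 3.0
  endloop
 endfacet
 facet normal -0.577 -0.798 0.173
  outer loop
   vertex 4.0 0.8 1.8
   vertex 4.6 0.8 3.8
   vertex 0.6 3.0 0.6
  endloop
 endfacet
 facet normal -0.484 -0.853 -0.192
  outer loop
   vertex 4.0 0.8 1.8
   vertex 0.6 3.0 0.6
   vertex 2.6 2.0 0.0
  endloop
 endfacet
 facet normal 0.945 -0.160 -0.284
  outer loop
   vertex 4.0 0.8 1.8
   vertex 4.8 3.4 3.0
   vertex 4.6 0.8 3.8
  endloop
 endfacet
 facet normal 0.799 0.031 -0.601
  outer loop
   vertex 4.0 0.8 1.8
   vertex 2.6 2.0 0.0
   vertex 4.8 3.4 3.0
  endloop
 endfacet
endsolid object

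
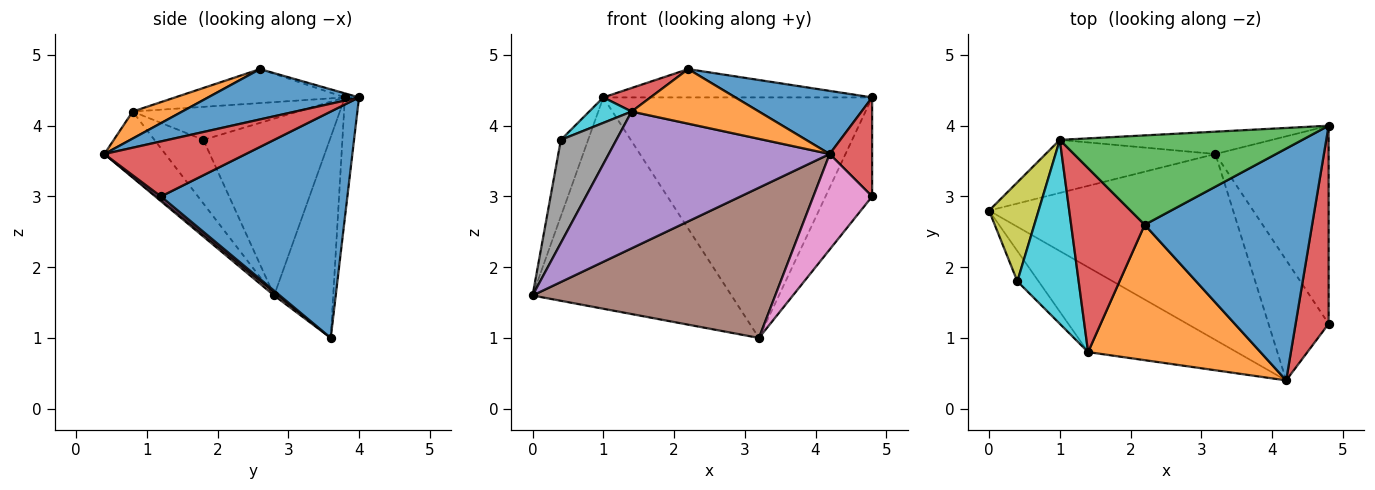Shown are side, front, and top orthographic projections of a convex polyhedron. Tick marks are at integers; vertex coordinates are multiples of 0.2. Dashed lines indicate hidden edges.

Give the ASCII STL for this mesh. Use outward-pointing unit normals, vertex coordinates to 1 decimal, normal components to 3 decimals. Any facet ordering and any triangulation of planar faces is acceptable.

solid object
 facet normal 0.873 0.218 -0.436
  outer loop
   vertex 3.2 3.6 1.0
   vertex 4.8 4.0 4.4
   vertex 4.8 1.2 3.0
  endloop
 endfacet
 facet normal -0.277 0.932 -0.234
  outer loop
   vertex 1.0 3.8 4.4
   vertex 3.2 3.6 1.0
   vertex 0.0 2.8 1.6
  endloop
 endfacet
 facet normal -0.052 0.994 -0.092
  outer loop
   vertex 1.0 3.8 4.4
   vertex 4.8 4.0 4.4
   vertex 3.2 3.6 1.0
  endloop
 endfacet
 facet normal 0.830 -0.249 0.498
  outer loop
   vertex 4.2 0.4 3.6
   vertex 4.8 1.2 3.0
   vertex 4.8 4.0 4.4
  endloop
 endfacet
 facet normal -0.228 -0.827 -0.513
  outer loop
   vertex 4.2 0.4 3.6
   vertex 1.4 0.8 4.2
   vertex 0.0 2.8 1.6
  endloop
 endfacet
 facet normal 0.011 -0.628 -0.778
  outer loop
   vertex 4.2 0.4 3.6
   vertex 0.0 2.8 1.6
   vertex 3.2 3.6 1.0
  endloop
 endfacet
 facet normal 0.046 -0.621 -0.782
  outer loop
   vertex 4.2 0.4 3.6
   vertex 3.2 3.6 1.0
   vertex 4.8 1.2 3.0
  endloop
 endfacet
 facet normal -0.646 -0.732 -0.215
  outer loop
   vertex 0.4 1.8 3.8
   vertex 0.0 2.8 1.6
   vertex 1.4 0.8 4.2
  endloop
 endfacet
 facet normal -0.943 0.204 0.264
  outer loop
   vertex 0.4 1.8 3.8
   vertex 1.0 3.8 4.4
   vertex 0.0 2.8 1.6
  endloop
 endfacet
 facet normal -0.471 -0.121 0.874
  outer loop
   vertex 0.4 1.8 3.8
   vertex 1.4 0.8 4.2
   vertex 1.0 3.8 4.4
  endloop
 endfacet
 facet normal 0.278 -0.252 0.927
  outer loop
   vertex 2.2 2.6 4.8
   vertex 4.2 0.4 3.6
   vertex 4.8 4.0 4.4
  endloop
 endfacet
 facet normal 0.144 -0.370 0.918
  outer loop
   vertex 2.2 2.6 4.8
   vertex 1.4 0.8 4.2
   vertex 4.2 0.4 3.6
  endloop
 endfacet
 facet normal -0.016 0.302 0.953
  outer loop
   vertex 2.2 2.6 4.8
   vertex 4.8 4.0 4.4
   vertex 1.0 3.8 4.4
  endloop
 endfacet
 facet normal -0.416 -0.116 0.902
  outer loop
   vertex 2.2 2.6 4.8
   vertex 1.0 3.8 4.4
   vertex 1.4 0.8 4.2
  endloop
 endfacet
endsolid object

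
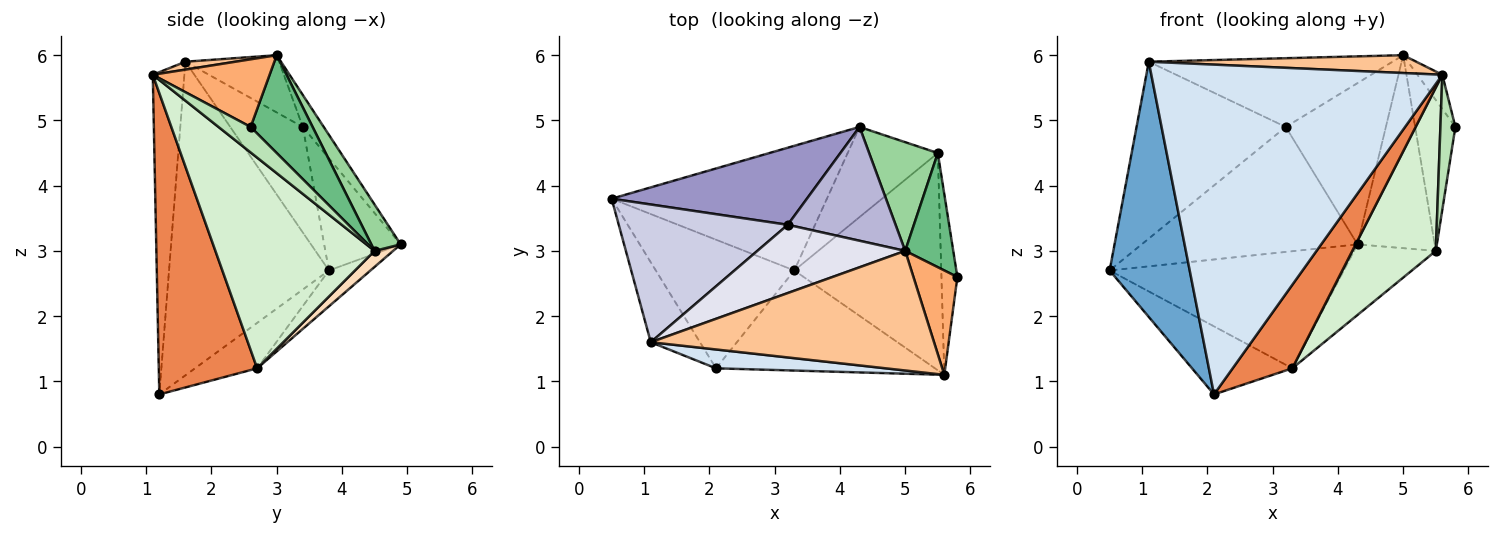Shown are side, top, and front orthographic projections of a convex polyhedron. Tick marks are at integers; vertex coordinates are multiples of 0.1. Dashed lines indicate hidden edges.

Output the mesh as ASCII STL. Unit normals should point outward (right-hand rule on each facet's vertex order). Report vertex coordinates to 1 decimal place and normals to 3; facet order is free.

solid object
 facet normal -0.885 -0.443 -0.139
  outer loop
   vertex 1.1 1.6 5.9
   vertex 0.5 3.8 2.7
   vertex 2.1 1.2 0.8
  endloop
 endfacet
 facet normal -0.278 0.449 -0.849
  outer loop
   vertex 3.3 2.7 1.2
   vertex 2.1 1.2 0.8
   vertex 0.5 3.8 2.7
  endloop
 endfacet
 facet normal -0.121 0.680 -0.724
  outer loop
   vertex 3.3 2.7 1.2
   vertex 0.5 3.8 2.7
   vertex 4.3 4.9 3.1
  endloop
 endfacet
 facet normal -0.108 -0.993 0.057
  outer loop
   vertex 5.6 1.1 5.7
   vertex 1.1 1.6 5.9
   vertex 2.1 1.2 0.8
  endloop
 endfacet
 facet normal 0.726 -0.440 -0.528
  outer loop
   vertex 5.6 1.1 5.7
   vertex 2.1 1.2 0.8
   vertex 3.3 2.7 1.2
  endloop
 endfacet
 facet normal 0.825 0.176 0.536
  outer loop
   vertex 5.0 3.0 6.0
   vertex 5.6 1.1 5.7
   vertex 5.8 2.6 4.9
  endloop
 endfacet
 facet normal 0.028 -0.147 0.989
  outer loop
   vertex 5.0 3.0 6.0
   vertex 1.1 1.6 5.9
   vertex 5.6 1.1 5.7
  endloop
 endfacet
 facet normal 0.139 0.611 -0.780
  outer loop
   vertex 5.5 4.5 3.0
   vertex 3.3 2.7 1.2
   vertex 4.3 4.9 3.1
  endloop
 endfacet
 facet normal 0.776 0.503 0.381
  outer loop
   vertex 5.5 4.5 3.0
   vertex 5.0 3.0 6.0
   vertex 5.8 2.6 4.9
  endloop
 endfacet
 facet normal 0.315 0.827 0.466
  outer loop
   vertex 5.5 4.5 3.0
   vertex 4.3 4.9 3.1
   vertex 5.0 3.0 6.0
  endloop
 endfacet
 facet normal 0.789 -0.368 -0.492
  outer loop
   vertex 5.5 4.5 3.0
   vertex 5.8 2.6 4.9
   vertex 5.6 1.1 5.7
  endloop
 endfacet
 facet normal 0.753 -0.395 -0.526
  outer loop
   vertex 5.5 4.5 3.0
   vertex 5.6 1.1 5.7
   vertex 3.3 2.7 1.2
  endloop
 endfacet
 facet normal -0.289 0.815 0.503
  outer loop
   vertex 3.2 3.4 4.9
   vertex 4.3 4.9 3.1
   vertex 0.5 3.8 2.7
  endloop
 endfacet
 facet normal -0.168 0.805 0.568
  outer loop
   vertex 3.2 3.4 4.9
   vertex 5.0 3.0 6.0
   vertex 4.3 4.9 3.1
  endloop
 endfacet
 facet normal -0.358 0.737 0.574
  outer loop
   vertex 3.2 3.4 4.9
   vertex 0.5 3.8 2.7
   vertex 1.1 1.6 5.9
  endloop
 endfacet
 facet normal -0.263 0.685 0.680
  outer loop
   vertex 3.2 3.4 4.9
   vertex 1.1 1.6 5.9
   vertex 5.0 3.0 6.0
  endloop
 endfacet
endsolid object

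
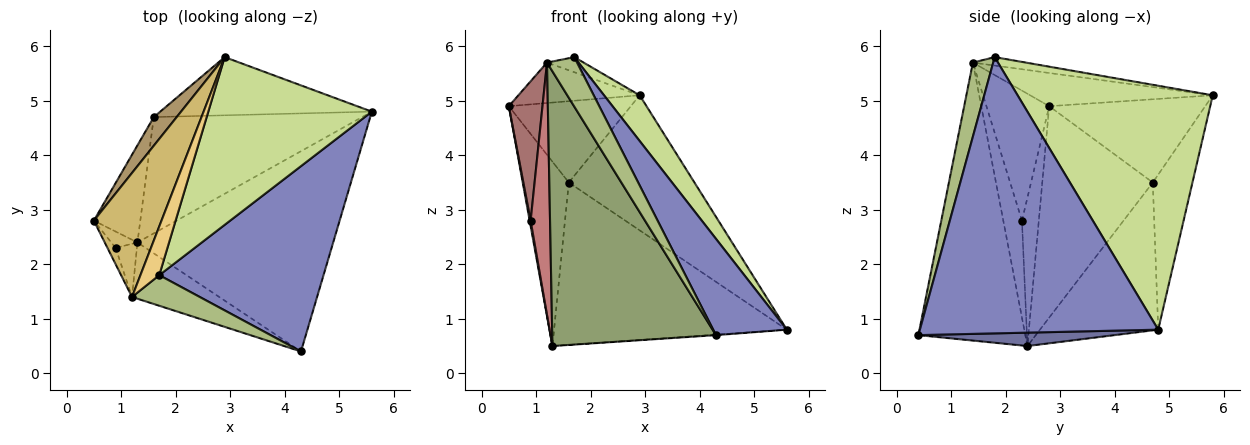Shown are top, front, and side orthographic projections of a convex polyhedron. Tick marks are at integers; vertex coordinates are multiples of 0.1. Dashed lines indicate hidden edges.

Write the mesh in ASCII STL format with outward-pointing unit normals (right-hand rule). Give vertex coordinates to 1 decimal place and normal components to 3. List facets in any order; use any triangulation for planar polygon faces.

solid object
 facet normal 0.068 0.003 -0.998
  outer loop
   vertex 1.3 2.4 0.5
   vertex 5.6 4.8 0.8
   vertex 4.3 0.4 0.7
  endloop
 endfacet
 facet normal 0.831 -0.257 0.494
  outer loop
   vertex 1.7 1.8 5.8
   vertex 4.3 0.4 0.7
   vertex 5.6 4.8 0.8
  endloop
 endfacet
 facet normal -0.905 0.377 -0.199
  outer loop
   vertex 1.6 4.7 3.5
   vertex 1.3 2.4 0.5
   vertex 0.5 2.8 4.9
  endloop
 endfacet
 facet normal -0.382 0.751 -0.538
  outer loop
   vertex 1.6 4.7 3.5
   vertex 5.6 4.8 0.8
   vertex 1.3 2.4 0.5
  endloop
 endfacet
 facet normal -0.539 -0.825 -0.169
  outer loop
   vertex 1.2 1.4 5.7
   vertex 1.3 2.4 0.5
   vertex 4.3 0.4 0.7
  endloop
 endfacet
 facet normal 0.498 -0.737 0.456
  outer loop
   vertex 1.2 1.4 5.7
   vertex 4.3 0.4 0.7
   vertex 1.7 1.8 5.8
  endloop
 endfacet
 facet normal 0.821 -0.150 0.551
  outer loop
   vertex 2.9 5.8 5.1
   vertex 1.7 1.8 5.8
   vertex 5.6 4.8 0.8
  endloop
 endfacet
 facet normal -0.279 0.882 -0.380
  outer loop
   vertex 2.9 5.8 5.1
   vertex 5.6 4.8 0.8
   vertex 1.6 4.7 3.5
  endloop
 endfacet
 facet normal -0.770 0.602 0.212
  outer loop
   vertex 2.9 5.8 5.1
   vertex 1.6 4.7 3.5
   vertex 0.5 2.8 4.9
  endloop
 endfacet
 facet normal -0.423 0.281 0.862
  outer loop
   vertex 2.9 5.8 5.1
   vertex 0.5 2.8 4.9
   vertex 1.2 1.4 5.7
  endloop
 endfacet
 facet normal -0.393 0.272 0.878
  outer loop
   vertex 2.9 5.8 5.1
   vertex 1.2 1.4 5.7
   vertex 1.7 1.8 5.8
  endloop
 endfacet
 facet normal -0.983 -0.058 -0.173
  outer loop
   vertex 0.9 2.3 2.8
   vertex 0.5 2.8 4.9
   vertex 1.3 2.4 0.5
  endloop
 endfacet
 facet normal -0.880 -0.472 -0.055
  outer loop
   vertex 0.9 2.3 2.8
   vertex 1.2 1.4 5.7
   vertex 0.5 2.8 4.9
  endloop
 endfacet
 facet normal -0.685 -0.712 -0.150
  outer loop
   vertex 0.9 2.3 2.8
   vertex 1.3 2.4 0.5
   vertex 1.2 1.4 5.7
  endloop
 endfacet
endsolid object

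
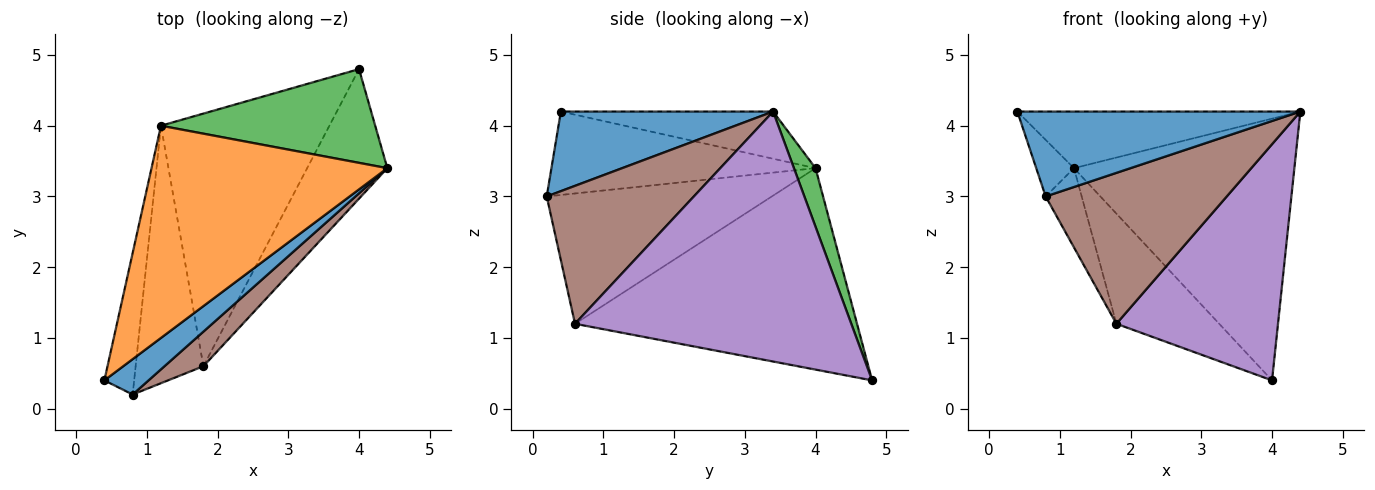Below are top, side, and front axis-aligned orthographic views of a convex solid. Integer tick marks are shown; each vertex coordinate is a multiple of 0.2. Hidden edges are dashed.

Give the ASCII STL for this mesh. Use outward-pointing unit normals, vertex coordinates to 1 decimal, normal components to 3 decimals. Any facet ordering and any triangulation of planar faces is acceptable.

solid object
 facet normal 0.569 -0.759 0.316
  outer loop
   vertex 0.8 0.2 3.0
   vertex 4.4 3.4 4.2
   vertex 0.4 0.4 4.2
  endloop
 endfacet
 facet normal -0.190 0.253 0.949
  outer loop
   vertex 1.2 4.0 3.4
   vertex 0.4 0.4 4.2
   vertex 4.4 3.4 4.2
  endloop
 endfacet
 facet normal 0.092 0.937 0.336
  outer loop
   vertex 1.2 4.0 3.4
   vertex 4.4 3.4 4.2
   vertex 4.0 4.8 0.4
  endloop
 endfacet
 facet normal -0.933 0.133 -0.333
  outer loop
   vertex 1.2 4.0 3.4
   vertex 0.8 0.2 3.0
   vertex 0.4 0.4 4.2
  endloop
 endfacet
 facet normal 0.832 -0.487 -0.267
  outer loop
   vertex 1.8 0.6 1.2
   vertex 4.0 4.8 0.4
   vertex 4.4 3.4 4.2
  endloop
 endfacet
 facet normal 0.621 -0.764 0.175
  outer loop
   vertex 1.8 0.6 1.2
   vertex 4.4 3.4 4.2
   vertex 0.8 0.2 3.0
  endloop
 endfacet
 facet normal -0.739 0.269 -0.618
  outer loop
   vertex 1.8 0.6 1.2
   vertex 1.2 4.0 3.4
   vertex 4.0 4.8 0.4
  endloop
 endfacet
 facet normal -0.878 0.141 -0.457
  outer loop
   vertex 1.8 0.6 1.2
   vertex 0.8 0.2 3.0
   vertex 1.2 4.0 3.4
  endloop
 endfacet
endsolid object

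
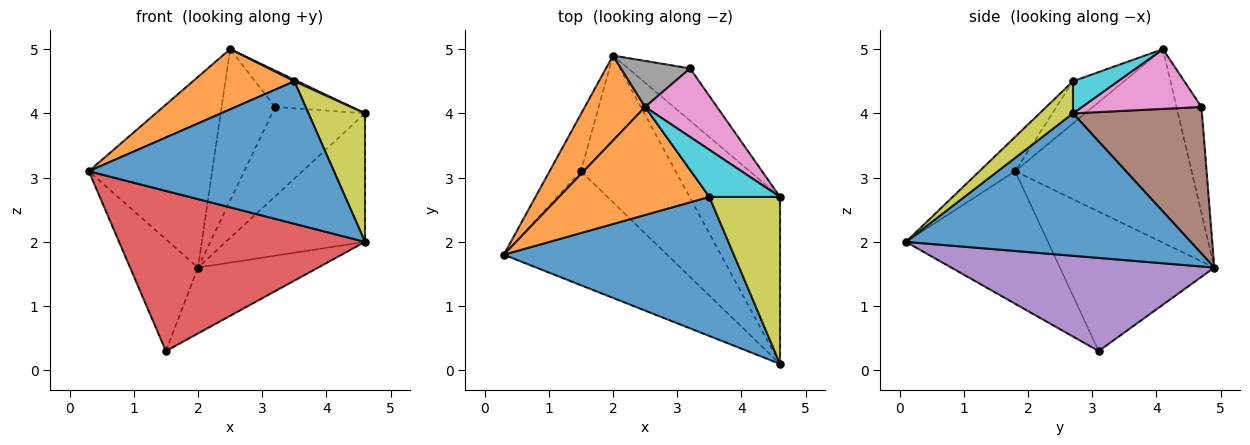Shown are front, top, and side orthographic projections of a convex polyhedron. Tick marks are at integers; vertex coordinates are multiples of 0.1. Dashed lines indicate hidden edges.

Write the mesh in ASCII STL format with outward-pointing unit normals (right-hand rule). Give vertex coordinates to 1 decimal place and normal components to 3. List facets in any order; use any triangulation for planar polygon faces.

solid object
 facet normal 0.780 0.381 -0.496
  outer loop
   vertex 4.6 0.1 2.0
   vertex 2.0 4.9 1.6
   vertex 4.6 2.7 4.0
  endloop
 endfacet
 facet normal -0.794 0.555 0.247
  outer loop
   vertex 2.5 4.1 5.0
   vertex 2.0 4.9 1.6
   vertex 0.3 1.8 3.1
  endloop
 endfacet
 facet normal -0.897 0.394 -0.201
  outer loop
   vertex 1.5 3.1 0.3
   vertex 0.3 1.8 3.1
   vertex 2.0 4.9 1.6
  endloop
 endfacet
 facet normal -0.426 -0.737 -0.525
  outer loop
   vertex 1.5 3.1 0.3
   vertex 4.6 0.1 2.0
   vertex 0.3 1.8 3.1
  endloop
 endfacet
 facet normal 0.668 0.305 -0.679
  outer loop
   vertex 1.5 3.1 0.3
   vertex 2.0 4.9 1.6
   vertex 4.6 0.1 2.0
  endloop
 endfacet
 facet normal 0.767 0.553 -0.324
  outer loop
   vertex 3.2 4.7 4.1
   vertex 4.6 2.7 4.0
   vertex 2.0 4.9 1.6
  endloop
 endfacet
 facet normal 0.591 0.378 0.712
  outer loop
   vertex 3.2 4.7 4.1
   vertex 2.5 4.1 5.0
   vertex 4.6 2.7 4.0
  endloop
 endfacet
 facet normal -0.408 0.874 0.266
  outer loop
   vertex 3.2 4.7 4.1
   vertex 2.0 4.9 1.6
   vertex 2.5 4.1 5.0
  endloop
 endfacet
 facet normal 0.339 -0.574 0.746
  outer loop
   vertex 3.5 2.7 4.5
   vertex 4.6 0.1 2.0
   vertex 4.6 2.7 4.0
  endloop
 endfacet
 facet normal 0.414 -0.030 0.910
  outer loop
   vertex 3.5 2.7 4.5
   vertex 4.6 2.7 4.0
   vertex 2.5 4.1 5.0
  endloop
 endfacet
 facet normal -0.104 -0.712 0.695
  outer loop
   vertex 3.5 2.7 4.5
   vertex 0.3 1.8 3.1
   vertex 4.6 0.1 2.0
  endloop
 endfacet
 facet normal -0.238 -0.473 0.848
  outer loop
   vertex 3.5 2.7 4.5
   vertex 2.5 4.1 5.0
   vertex 0.3 1.8 3.1
  endloop
 endfacet
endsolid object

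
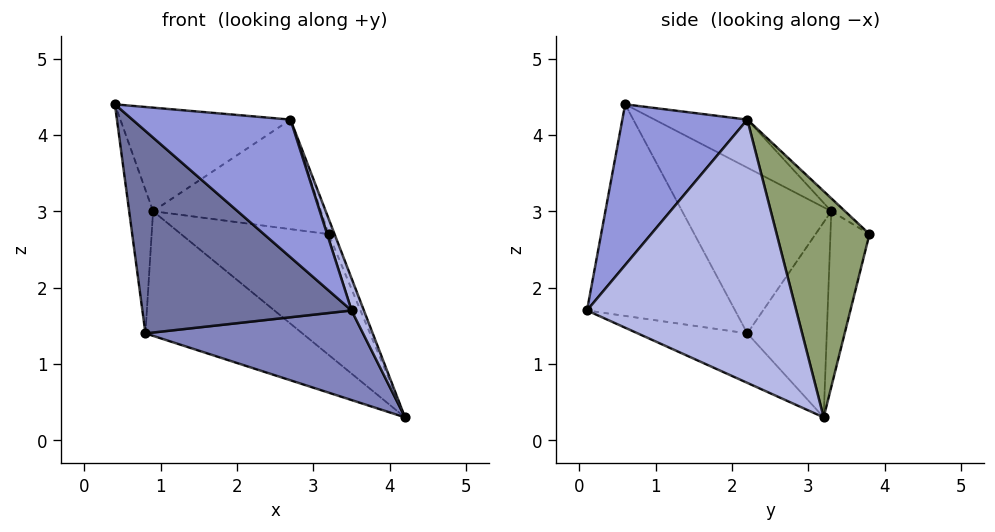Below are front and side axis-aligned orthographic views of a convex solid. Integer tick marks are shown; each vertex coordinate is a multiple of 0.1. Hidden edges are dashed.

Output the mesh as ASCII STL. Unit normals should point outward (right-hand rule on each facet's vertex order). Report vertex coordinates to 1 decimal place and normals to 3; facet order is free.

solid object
 facet normal -0.514 -0.726 -0.456
  outer loop
   vertex 0.8 2.2 1.4
   vertex 3.5 0.1 1.7
   vertex 0.4 0.6 4.4
  endloop
 endfacet
 facet normal -0.186 -0.369 -0.911
  outer loop
   vertex 0.8 2.2 1.4
   vertex 4.2 3.2 0.3
   vertex 3.5 0.1 1.7
  endloop
 endfacet
 facet normal 0.471 -0.596 0.651
  outer loop
   vertex 2.7 2.2 4.2
   vertex 0.4 0.6 4.4
   vertex 3.5 0.1 1.7
  endloop
 endfacet
 facet normal 0.937 -0.055 0.346
  outer loop
   vertex 2.7 2.2 4.2
   vertex 3.5 0.1 1.7
   vertex 4.2 3.2 0.3
  endloop
 endfacet
 facet normal 0.927 0.059 0.371
  outer loop
   vertex 2.7 2.2 4.2
   vertex 4.2 3.2 0.3
   vertex 3.2 3.8 2.7
  endloop
 endfacet
 facet normal -0.986 0.158 -0.047
  outer loop
   vertex 0.9 3.3 3.0
   vertex 0.8 2.2 1.4
   vertex 0.4 0.6 4.4
  endloop
 endfacet
 facet normal -0.263 0.482 0.836
  outer loop
   vertex 0.9 3.3 3.0
   vertex 0.4 0.6 4.4
   vertex 2.7 2.2 4.2
  endloop
 endfacet
 facet normal -0.057 0.692 0.719
  outer loop
   vertex 0.9 3.3 3.0
   vertex 2.7 2.2 4.2
   vertex 3.2 3.8 2.7
  endloop
 endfacet
 facet normal -0.241 0.913 -0.329
  outer loop
   vertex 0.9 3.3 3.0
   vertex 3.2 3.8 2.7
   vertex 4.2 3.2 0.3
  endloop
 endfacet
 facet normal -0.390 0.770 -0.505
  outer loop
   vertex 0.9 3.3 3.0
   vertex 4.2 3.2 0.3
   vertex 0.8 2.2 1.4
  endloop
 endfacet
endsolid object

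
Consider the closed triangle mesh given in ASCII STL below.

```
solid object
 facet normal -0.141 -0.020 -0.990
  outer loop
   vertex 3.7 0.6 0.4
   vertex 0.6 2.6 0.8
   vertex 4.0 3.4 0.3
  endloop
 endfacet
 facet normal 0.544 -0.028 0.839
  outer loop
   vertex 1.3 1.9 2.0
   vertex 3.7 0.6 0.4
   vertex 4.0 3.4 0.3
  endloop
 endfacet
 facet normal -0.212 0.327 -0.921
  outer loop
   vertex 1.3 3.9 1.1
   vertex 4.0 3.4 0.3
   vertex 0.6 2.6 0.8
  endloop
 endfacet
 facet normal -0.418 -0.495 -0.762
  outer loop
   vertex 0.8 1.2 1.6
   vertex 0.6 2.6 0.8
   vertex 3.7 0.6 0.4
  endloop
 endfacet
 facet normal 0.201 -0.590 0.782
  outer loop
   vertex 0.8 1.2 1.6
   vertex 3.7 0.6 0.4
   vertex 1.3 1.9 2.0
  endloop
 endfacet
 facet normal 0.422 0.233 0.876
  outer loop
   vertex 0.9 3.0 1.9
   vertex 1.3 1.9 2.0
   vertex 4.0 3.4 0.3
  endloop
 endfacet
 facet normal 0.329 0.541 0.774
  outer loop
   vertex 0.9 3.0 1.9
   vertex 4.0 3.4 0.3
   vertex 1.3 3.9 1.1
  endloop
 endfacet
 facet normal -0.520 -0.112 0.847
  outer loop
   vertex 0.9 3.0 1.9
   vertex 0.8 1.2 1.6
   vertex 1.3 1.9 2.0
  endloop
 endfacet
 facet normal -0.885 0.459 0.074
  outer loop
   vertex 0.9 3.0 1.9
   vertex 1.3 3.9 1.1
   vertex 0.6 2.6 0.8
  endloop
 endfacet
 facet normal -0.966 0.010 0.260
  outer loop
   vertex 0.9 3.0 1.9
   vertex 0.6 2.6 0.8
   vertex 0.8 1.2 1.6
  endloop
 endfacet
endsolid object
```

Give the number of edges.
15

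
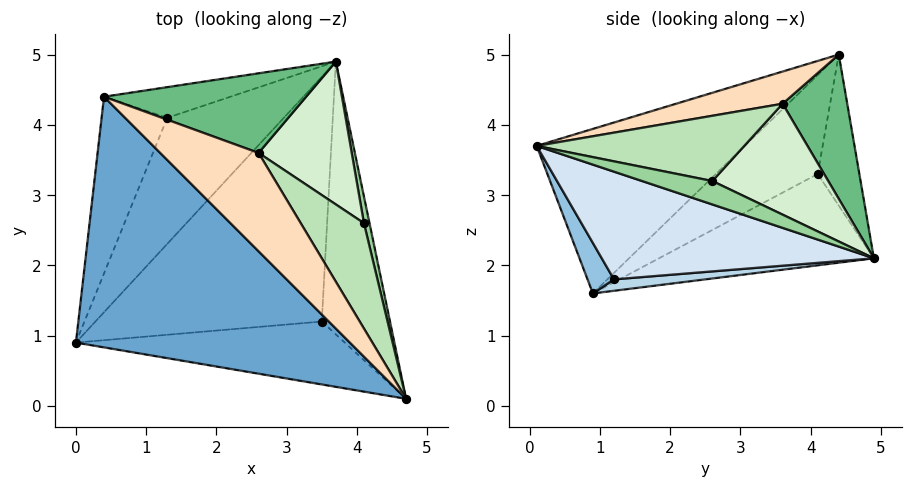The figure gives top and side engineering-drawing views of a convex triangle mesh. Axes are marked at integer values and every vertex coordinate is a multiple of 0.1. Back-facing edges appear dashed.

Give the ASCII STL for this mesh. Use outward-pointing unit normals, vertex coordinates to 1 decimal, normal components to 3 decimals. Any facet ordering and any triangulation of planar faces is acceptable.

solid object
 facet normal -0.407 -0.612 0.678
  outer loop
   vertex 0.4 4.4 5.0
   vertex 0.0 0.9 1.6
   vertex 4.7 0.1 3.7
  endloop
 endfacet
 facet normal 0.102 -0.831 -0.546
  outer loop
   vertex 3.5 1.2 1.8
   vertex 4.7 0.1 3.7
   vertex 0.0 0.9 1.6
  endloop
 endfacet
 facet normal 0.050 0.078 -0.996
  outer loop
   vertex 3.5 1.2 1.8
   vertex 0.0 0.9 1.6
   vertex 3.7 4.9 2.1
  endloop
 endfacet
 facet normal 0.845 -0.002 -0.535
  outer loop
   vertex 3.5 1.2 1.8
   vertex 3.7 4.9 2.1
   vertex 4.7 0.1 3.7
  endloop
 endfacet
 facet normal -0.513 0.556 -0.654
  outer loop
   vertex 1.3 4.1 3.3
   vertex 3.7 4.9 2.1
   vertex 0.0 0.9 1.6
  endloop
 endfacet
 facet normal -0.704 0.534 -0.467
  outer loop
   vertex 1.3 4.1 3.3
   vertex 0.0 0.9 1.6
   vertex 0.4 4.4 5.0
  endloop
 endfacet
 facet normal -0.459 0.801 -0.384
  outer loop
   vertex 1.3 4.1 3.3
   vertex 0.4 4.4 5.0
   vertex 3.7 4.9 2.1
  endloop
 endfacet
 facet normal 0.311 0.024 0.950
  outer loop
   vertex 2.6 3.6 4.3
   vertex 0.4 4.4 5.0
   vertex 4.7 0.1 3.7
  endloop
 endfacet
 facet normal 0.435 0.663 0.609
  outer loop
   vertex 2.6 3.6 4.3
   vertex 3.7 4.9 2.1
   vertex 0.4 4.4 5.0
  endloop
 endfacet
 facet normal 0.937 0.269 0.223
  outer loop
   vertex 4.1 2.6 3.2
   vertex 4.7 0.1 3.7
   vertex 3.7 4.9 2.1
  endloop
 endfacet
 facet normal 0.686 0.297 0.664
  outer loop
   vertex 4.1 2.6 3.2
   vertex 2.6 3.6 4.3
   vertex 4.7 0.1 3.7
  endloop
 endfacet
 facet normal 0.701 0.403 0.589
  outer loop
   vertex 4.1 2.6 3.2
   vertex 3.7 4.9 2.1
   vertex 2.6 3.6 4.3
  endloop
 endfacet
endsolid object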